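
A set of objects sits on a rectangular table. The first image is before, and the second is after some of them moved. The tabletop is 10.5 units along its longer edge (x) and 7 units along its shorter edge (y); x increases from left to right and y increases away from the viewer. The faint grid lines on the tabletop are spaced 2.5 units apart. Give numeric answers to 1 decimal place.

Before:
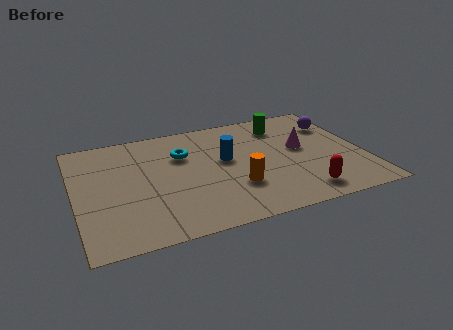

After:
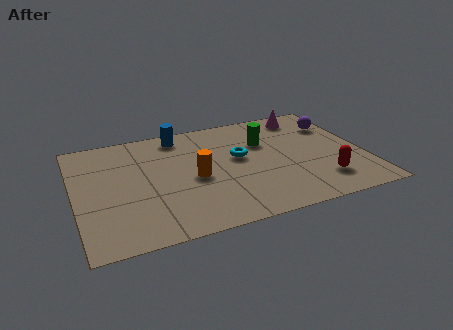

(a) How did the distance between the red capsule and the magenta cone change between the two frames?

+1.6

The distance was about 2.8 in the first image and 4.4 in the second, so they moved 1.6 units further apart.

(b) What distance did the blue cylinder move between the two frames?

2.6

The blue cylinder was near (5.5, 4.0) before and (4.0, 6.1) after, so it travelled √(1.5² + 2.1²) ≈ 2.6 units.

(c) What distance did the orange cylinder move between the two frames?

1.7

The orange cylinder was near (5.7, 2.2) before and (4.3, 3.2) after, so it travelled √(1.4² + 1.0²) ≈ 1.7 units.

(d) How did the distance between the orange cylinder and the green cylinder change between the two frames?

-0.9

They were about 4.0 units apart before and 3.1 after — 0.9 units closer together.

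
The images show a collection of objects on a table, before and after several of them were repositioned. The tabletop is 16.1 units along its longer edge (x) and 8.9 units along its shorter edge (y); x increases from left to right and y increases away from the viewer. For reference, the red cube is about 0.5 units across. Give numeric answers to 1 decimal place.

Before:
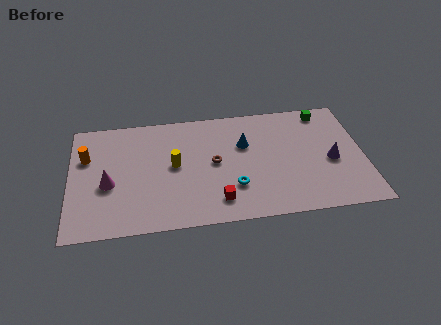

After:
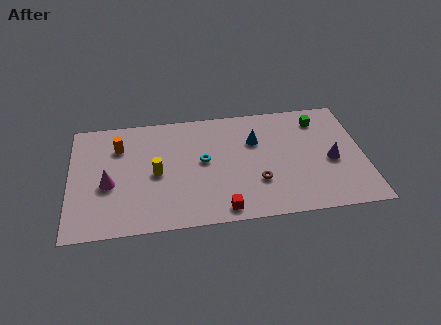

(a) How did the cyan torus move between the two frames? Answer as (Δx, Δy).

(-1.6, 2.2)

The cyan torus started near (8.9, 2.6) and ended near (7.3, 4.8).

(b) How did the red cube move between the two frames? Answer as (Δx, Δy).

(0.2, -0.7)

The red cube started near (8.0, 1.7) and ended near (8.2, 1.0).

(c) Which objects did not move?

the magenta cone and the purple cone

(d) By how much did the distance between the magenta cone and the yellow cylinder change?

-1.1

They were about 3.7 units apart before and 2.6 after — 1.1 units closer together.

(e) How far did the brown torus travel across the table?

2.9

The brown torus moved from about (7.9, 4.6) to (10.2, 2.8), a distance of √(2.3² + 1.8²) ≈ 2.9.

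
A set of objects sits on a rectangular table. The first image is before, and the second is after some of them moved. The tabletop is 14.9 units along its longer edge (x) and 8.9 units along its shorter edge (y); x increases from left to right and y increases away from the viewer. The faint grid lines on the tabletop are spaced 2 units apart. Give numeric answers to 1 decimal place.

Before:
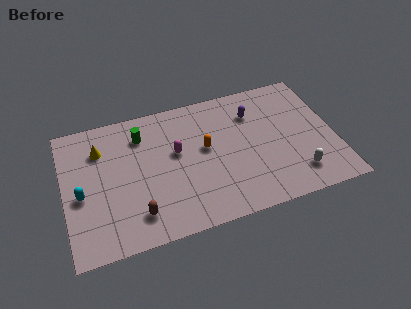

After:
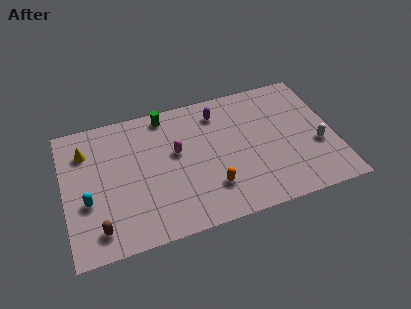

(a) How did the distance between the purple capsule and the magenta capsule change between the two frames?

-1.4

The distance was about 4.6 in the first image and 3.2 in the second, so they moved 1.4 units closer together.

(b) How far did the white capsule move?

2.1

From (12.6, 1.8) to (13.9, 3.4), the white capsule covered √(1.3² + 1.6²) ≈ 2.1 units.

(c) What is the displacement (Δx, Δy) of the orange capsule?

(0.1, -2.7)

The orange capsule was at about (7.8, 5.0) and moved to about (7.9, 2.3).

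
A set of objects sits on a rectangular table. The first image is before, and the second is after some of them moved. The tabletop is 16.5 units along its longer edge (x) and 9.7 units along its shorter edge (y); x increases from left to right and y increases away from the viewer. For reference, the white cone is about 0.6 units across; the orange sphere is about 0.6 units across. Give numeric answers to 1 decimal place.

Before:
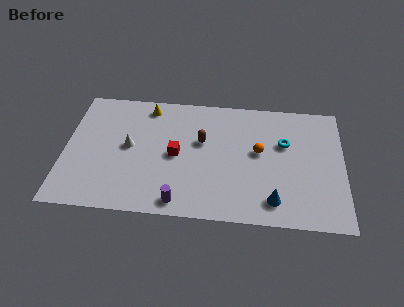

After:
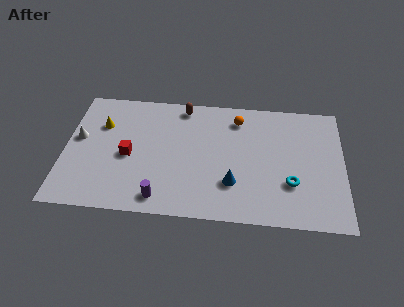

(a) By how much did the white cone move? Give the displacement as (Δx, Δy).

(-3.0, 0.4)

The white cone started near (3.8, 5.1) and ended near (0.8, 5.5).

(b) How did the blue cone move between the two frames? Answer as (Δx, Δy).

(-2.4, 1.1)

The blue cone started near (12.4, 1.7) and ended near (10.0, 2.8).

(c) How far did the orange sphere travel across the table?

2.8

The orange sphere was near (11.5, 5.4) before and (10.2, 7.9) after, so it travelled √(1.3² + 2.5²) ≈ 2.8 units.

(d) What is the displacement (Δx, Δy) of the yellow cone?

(-2.7, -1.7)

From the two frames, the yellow cone sits at roughly (4.8, 8.4) before and (2.1, 6.7) after.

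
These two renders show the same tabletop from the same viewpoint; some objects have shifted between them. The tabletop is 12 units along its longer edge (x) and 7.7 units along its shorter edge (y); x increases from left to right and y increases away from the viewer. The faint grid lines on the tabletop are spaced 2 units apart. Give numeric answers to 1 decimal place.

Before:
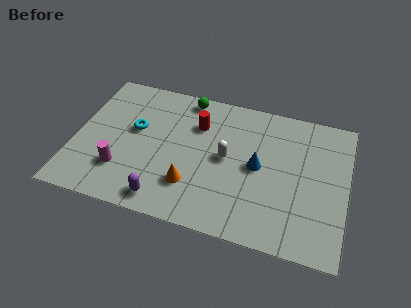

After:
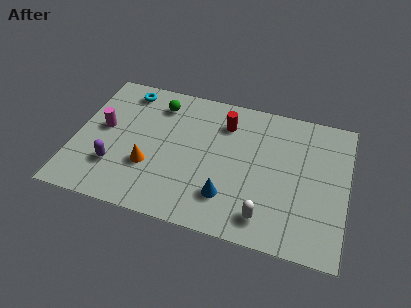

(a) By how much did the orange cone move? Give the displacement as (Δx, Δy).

(-1.9, 0.5)

The orange cone was at about (5.3, 2.1) and moved to about (3.4, 2.6).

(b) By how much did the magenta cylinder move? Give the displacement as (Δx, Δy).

(-1.0, 2.1)

From the two frames, the magenta cylinder sits at roughly (2.2, 2.1) before and (1.2, 4.2) after.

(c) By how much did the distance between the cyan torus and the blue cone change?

+1.3

The distance was about 5.5 in the first image and 6.8 in the second, so they moved 1.3 units further apart.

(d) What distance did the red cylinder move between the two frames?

1.3

The red cylinder moved from about (5.3, 5.5) to (6.5, 5.9), a distance of √(1.2² + 0.4²) ≈ 1.3.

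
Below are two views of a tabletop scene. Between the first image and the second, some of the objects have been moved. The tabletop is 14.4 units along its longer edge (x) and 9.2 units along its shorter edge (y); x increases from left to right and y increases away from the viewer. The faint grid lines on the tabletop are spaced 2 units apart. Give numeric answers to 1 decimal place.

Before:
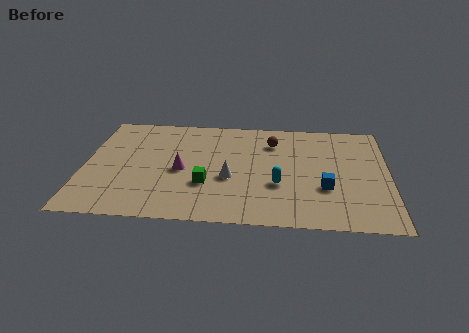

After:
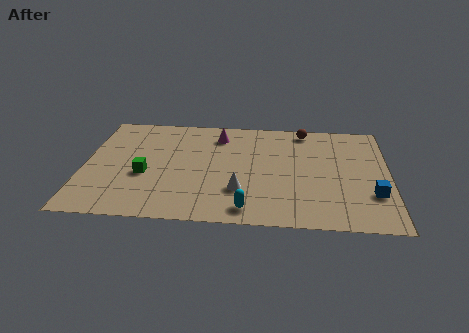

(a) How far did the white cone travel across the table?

1.1

The white cone was near (6.9, 3.7) before and (7.4, 2.7) after, so it travelled √(0.5² + 1.0²) ≈ 1.1 units.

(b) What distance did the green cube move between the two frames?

3.0

From (5.8, 3.1) to (2.9, 3.7), the green cube covered √(2.9² + 0.6²) ≈ 3.0 units.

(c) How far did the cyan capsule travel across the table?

2.5

From (9.2, 3.3) to (7.8, 1.2), the cyan capsule covered √(1.4² + 2.1²) ≈ 2.5 units.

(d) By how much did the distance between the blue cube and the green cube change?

+5.1

The distance was about 5.6 in the first image and 10.7 in the second, so they moved 5.1 units further apart.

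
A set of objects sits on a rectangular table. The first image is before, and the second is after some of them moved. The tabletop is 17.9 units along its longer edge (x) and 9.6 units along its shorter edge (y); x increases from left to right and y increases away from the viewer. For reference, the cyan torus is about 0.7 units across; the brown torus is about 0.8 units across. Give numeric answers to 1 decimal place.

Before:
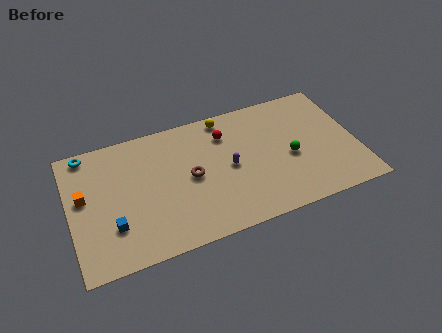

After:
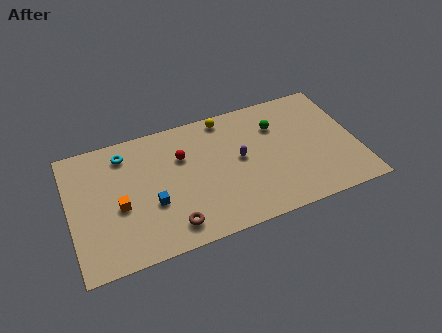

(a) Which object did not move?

the yellow sphere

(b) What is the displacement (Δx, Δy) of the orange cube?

(2.1, -1.4)

The orange cube started near (0.9, 5.5) and ended near (3.0, 4.1).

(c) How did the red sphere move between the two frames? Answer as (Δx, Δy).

(-2.8, -0.8)

From the two frames, the red sphere sits at roughly (9.9, 7.3) before and (7.1, 6.5) after.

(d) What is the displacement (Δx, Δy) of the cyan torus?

(2.3, -0.8)

The cyan torus started near (1.3, 8.7) and ended near (3.6, 7.9).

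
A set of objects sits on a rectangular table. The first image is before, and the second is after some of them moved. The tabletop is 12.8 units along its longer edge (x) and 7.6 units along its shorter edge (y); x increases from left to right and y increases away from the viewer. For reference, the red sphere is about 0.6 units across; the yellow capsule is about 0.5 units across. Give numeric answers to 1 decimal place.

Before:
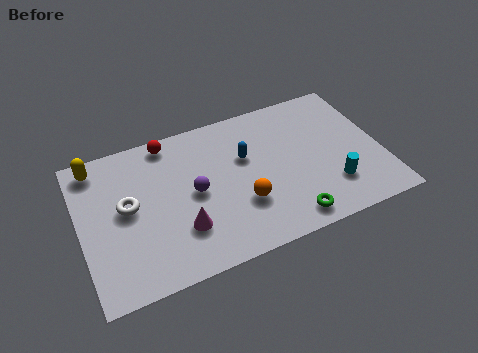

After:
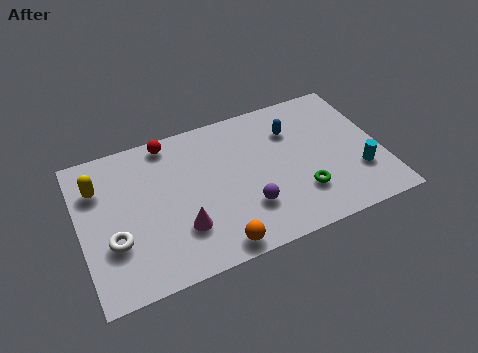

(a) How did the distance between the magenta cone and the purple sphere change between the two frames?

+1.1

The distance was about 1.7 in the first image and 2.8 in the second, so they moved 1.1 units further apart.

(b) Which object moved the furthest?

the purple sphere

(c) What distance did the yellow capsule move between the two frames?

1.1

The yellow capsule moved from about (0.9, 6.6) to (0.9, 5.5), a distance of √(0.0² + 1.1²) ≈ 1.1.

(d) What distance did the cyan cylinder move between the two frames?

1.2

The cyan cylinder moved from about (10.5, 2.0) to (11.7, 2.3), a distance of √(1.2² + 0.3²) ≈ 1.2.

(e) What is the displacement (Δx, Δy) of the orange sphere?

(-1.3, -1.7)

The orange sphere started near (6.7, 2.5) and ended near (5.4, 0.8).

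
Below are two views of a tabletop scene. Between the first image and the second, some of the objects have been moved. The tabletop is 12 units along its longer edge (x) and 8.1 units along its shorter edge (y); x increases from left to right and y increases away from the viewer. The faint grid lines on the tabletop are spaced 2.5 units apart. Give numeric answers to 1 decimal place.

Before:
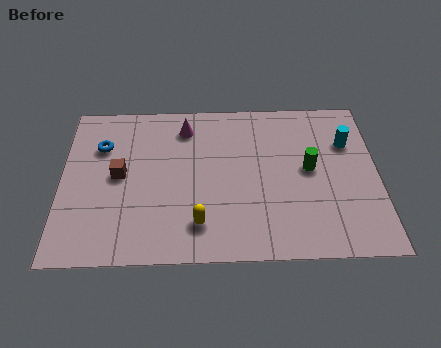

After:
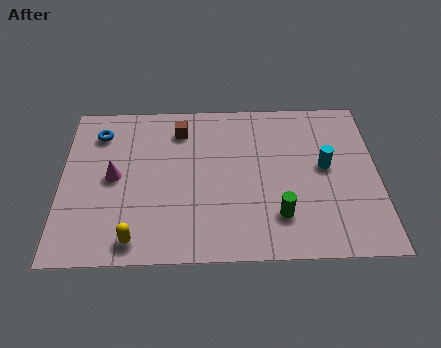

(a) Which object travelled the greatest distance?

the magenta cone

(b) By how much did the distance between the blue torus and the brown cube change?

+1.4

The distance was about 1.7 in the first image and 3.1 in the second, so they moved 1.4 units further apart.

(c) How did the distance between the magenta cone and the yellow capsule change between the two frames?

-1.7

Before: roughly 4.9 units apart; after: 3.2. That's 1.7 units closer together.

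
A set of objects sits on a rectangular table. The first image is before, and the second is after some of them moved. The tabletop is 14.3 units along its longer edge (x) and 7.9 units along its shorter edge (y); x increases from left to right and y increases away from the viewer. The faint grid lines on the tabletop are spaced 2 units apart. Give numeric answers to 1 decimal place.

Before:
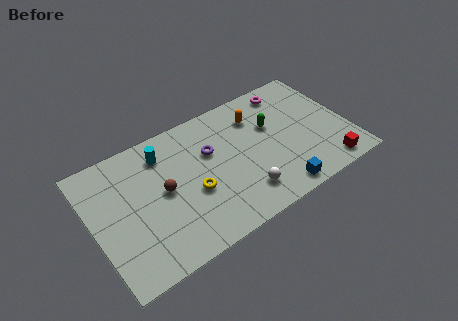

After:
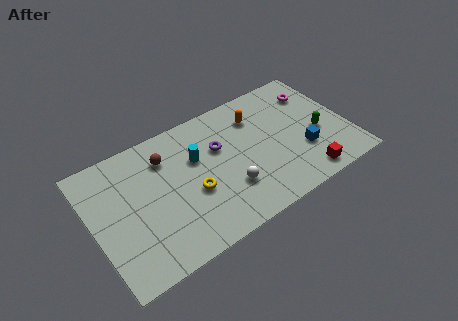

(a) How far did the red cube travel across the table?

1.3

From (12.7, 1.0) to (11.4, 1.0), the red cube covered √(1.3² + 0.0²) ≈ 1.3 units.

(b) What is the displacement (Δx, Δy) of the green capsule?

(2.4, -1.7)

The green capsule started near (10.2, 5.0) and ended near (12.6, 3.3).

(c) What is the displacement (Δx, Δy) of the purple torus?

(0.5, 0.0)

From the two frames, the purple torus sits at roughly (6.7, 5.1) before and (7.2, 5.1) after.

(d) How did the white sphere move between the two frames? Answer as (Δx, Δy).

(-0.7, 0.7)

The white sphere started near (8.0, 1.7) and ended near (7.3, 2.4).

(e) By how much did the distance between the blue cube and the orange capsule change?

-1.1

They were about 5.1 units apart before and 4.0 after — 1.1 units closer together.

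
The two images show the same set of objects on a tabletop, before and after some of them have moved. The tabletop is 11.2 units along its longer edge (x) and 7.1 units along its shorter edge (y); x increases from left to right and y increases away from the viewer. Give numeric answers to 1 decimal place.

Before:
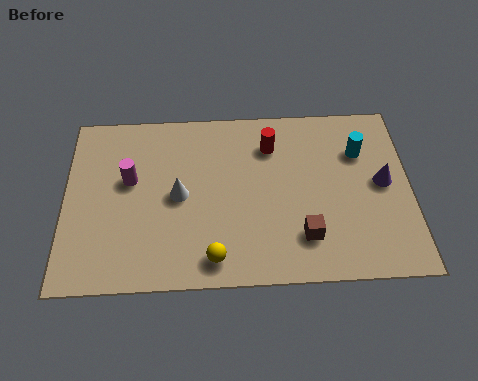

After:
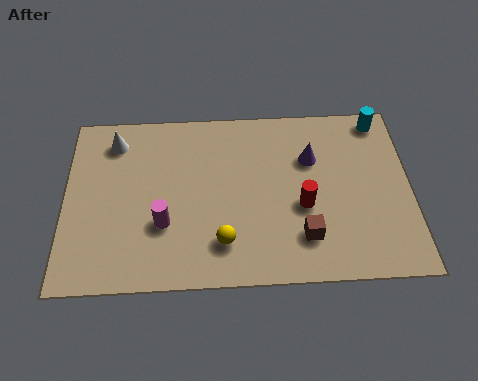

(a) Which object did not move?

the brown cube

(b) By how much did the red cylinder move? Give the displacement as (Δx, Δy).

(1.0, -2.5)

The red cylinder started near (6.7, 5.4) and ended near (7.7, 2.9).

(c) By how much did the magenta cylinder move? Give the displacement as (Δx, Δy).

(1.1, -1.8)

The magenta cylinder was at about (2.1, 4.2) and moved to about (3.2, 2.4).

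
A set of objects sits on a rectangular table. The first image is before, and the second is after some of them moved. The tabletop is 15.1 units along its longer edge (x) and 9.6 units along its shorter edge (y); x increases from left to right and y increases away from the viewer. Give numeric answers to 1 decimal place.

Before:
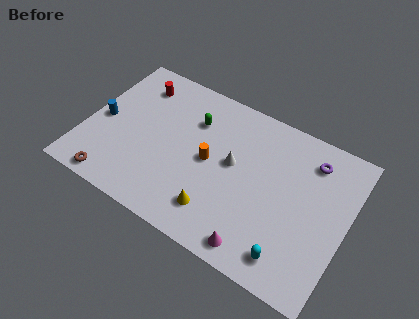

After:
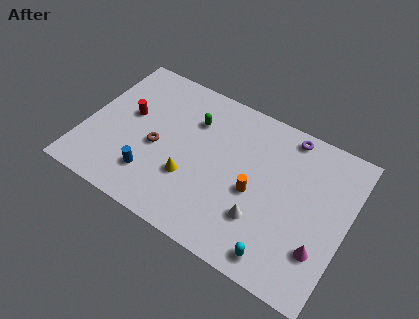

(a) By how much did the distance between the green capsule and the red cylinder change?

+0.3

They were about 3.6 units apart before and 3.9 after — 0.3 units further apart.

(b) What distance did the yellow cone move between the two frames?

2.2

From (8.1, 2.0) to (6.3, 3.2), the yellow cone covered √(1.8² + 1.2²) ≈ 2.2 units.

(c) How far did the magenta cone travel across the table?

3.7

The magenta cone moved from about (10.6, 1.1) to (13.9, 2.7), a distance of √(3.3² + 1.6²) ≈ 3.7.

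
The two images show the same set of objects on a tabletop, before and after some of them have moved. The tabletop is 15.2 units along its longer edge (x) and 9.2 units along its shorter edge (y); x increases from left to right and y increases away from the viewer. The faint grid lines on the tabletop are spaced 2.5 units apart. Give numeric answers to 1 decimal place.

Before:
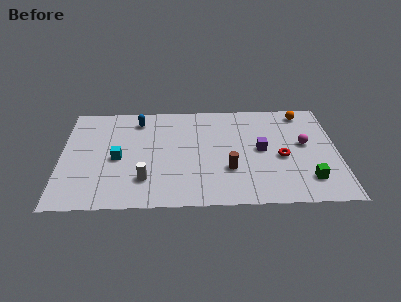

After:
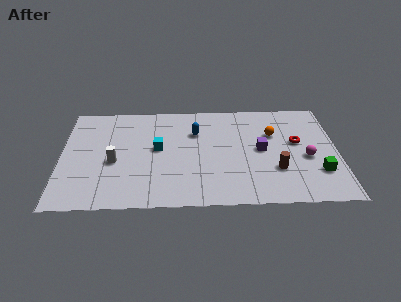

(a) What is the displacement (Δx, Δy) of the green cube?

(0.6, 0.6)

From the two frames, the green cube sits at roughly (13.5, 2.0) before and (14.1, 2.6) after.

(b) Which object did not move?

the purple cube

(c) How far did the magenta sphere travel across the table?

1.2

The magenta sphere was near (13.4, 5.1) before and (13.5, 3.9) after, so it travelled √(0.1² + 1.2²) ≈ 1.2 units.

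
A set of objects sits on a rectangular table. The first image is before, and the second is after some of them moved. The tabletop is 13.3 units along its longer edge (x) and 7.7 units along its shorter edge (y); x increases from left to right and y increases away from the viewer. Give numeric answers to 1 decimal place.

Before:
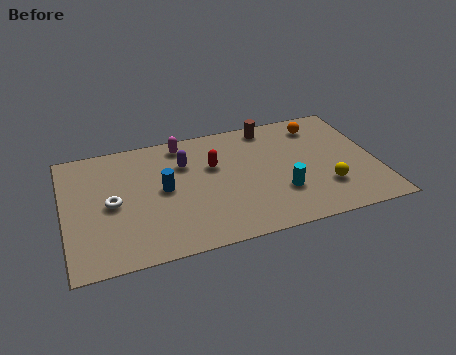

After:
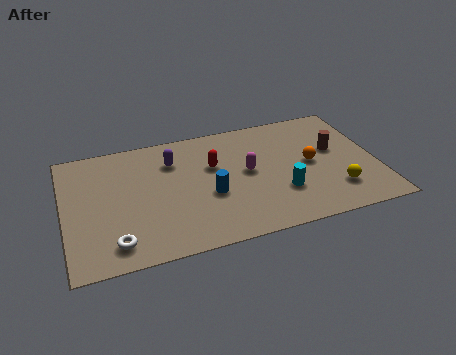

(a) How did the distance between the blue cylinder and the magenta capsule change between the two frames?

-0.9

Before: roughly 2.9 units apart; after: 2.0. That's 0.9 units closer together.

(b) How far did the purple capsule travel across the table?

0.6

From (5.2, 5.4) to (4.7, 5.7), the purple capsule covered √(0.5² + 0.3²) ≈ 0.6 units.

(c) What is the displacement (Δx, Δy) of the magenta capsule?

(2.6, -2.6)

The magenta capsule started near (5.2, 6.7) and ended near (7.8, 4.1).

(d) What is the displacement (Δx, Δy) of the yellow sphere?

(0.4, -0.3)

The yellow sphere started near (11.0, 2.2) and ended near (11.4, 1.9).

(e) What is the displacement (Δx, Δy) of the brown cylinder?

(2.6, -2.3)

The brown cylinder started near (9.0, 6.8) and ended near (11.6, 4.5).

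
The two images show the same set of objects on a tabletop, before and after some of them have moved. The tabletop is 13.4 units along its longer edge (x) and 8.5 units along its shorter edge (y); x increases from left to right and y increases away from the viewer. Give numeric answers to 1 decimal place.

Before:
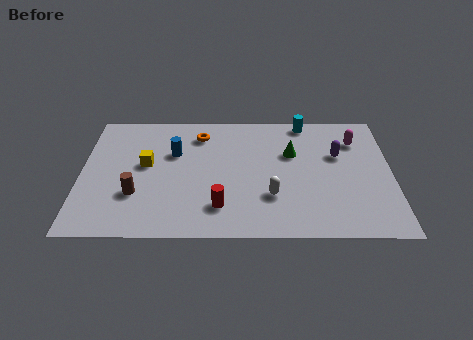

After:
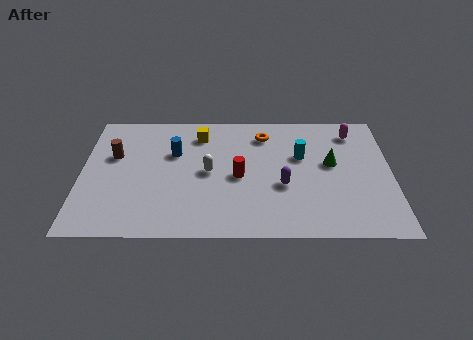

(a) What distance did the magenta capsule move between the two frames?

0.6

The magenta capsule was near (11.9, 6.4) before and (11.8, 7.0) after, so it travelled √(0.1² + 0.6²) ≈ 0.6 units.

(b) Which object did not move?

the blue cylinder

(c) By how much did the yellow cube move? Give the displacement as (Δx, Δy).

(2.3, 2.1)

From the two frames, the yellow cube sits at roughly (2.8, 4.7) before and (5.1, 6.8) after.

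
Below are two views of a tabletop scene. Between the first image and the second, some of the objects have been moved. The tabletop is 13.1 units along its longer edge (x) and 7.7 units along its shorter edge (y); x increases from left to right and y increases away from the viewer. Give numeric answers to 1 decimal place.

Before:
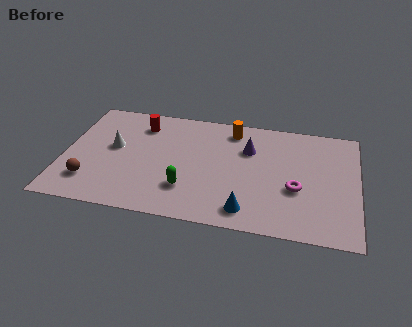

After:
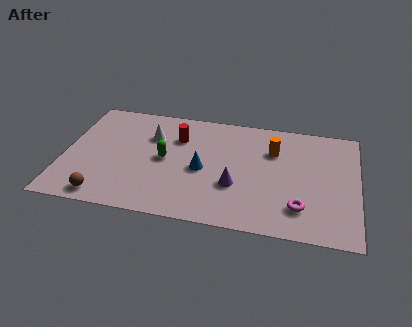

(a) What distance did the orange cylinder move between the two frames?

2.2

The orange cylinder was near (7.4, 6.5) before and (9.3, 5.4) after, so it travelled √(1.9² + 1.1²) ≈ 2.2 units.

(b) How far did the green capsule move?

2.1

From (5.6, 2.1) to (4.5, 3.9), the green capsule covered √(1.1² + 1.8²) ≈ 2.1 units.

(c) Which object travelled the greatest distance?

the blue cone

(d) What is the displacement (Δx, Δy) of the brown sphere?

(0.7, -0.9)

The brown sphere was at about (1.3, 1.8) and moved to about (2.0, 0.9).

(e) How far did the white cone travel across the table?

1.9

From (2.2, 4.3) to (3.8, 5.4), the white cone covered √(1.6² + 1.1²) ≈ 1.9 units.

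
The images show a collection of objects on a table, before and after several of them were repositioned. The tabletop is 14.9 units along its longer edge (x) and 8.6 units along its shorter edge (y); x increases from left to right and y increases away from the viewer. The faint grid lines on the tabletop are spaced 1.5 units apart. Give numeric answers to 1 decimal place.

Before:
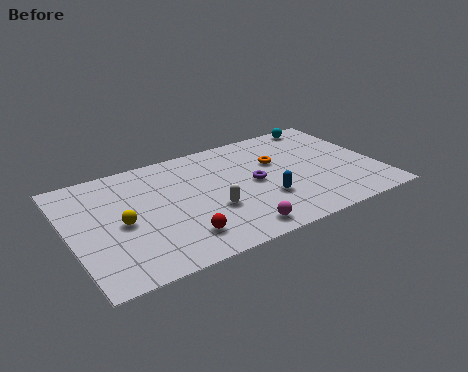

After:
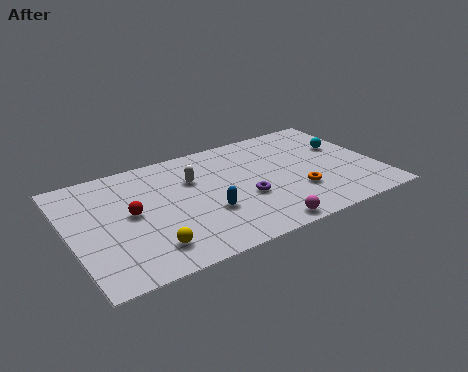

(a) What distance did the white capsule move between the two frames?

2.7

The white capsule was near (6.6, 3.1) before and (6.1, 5.8) after, so it travelled √(0.5² + 2.7²) ≈ 2.7 units.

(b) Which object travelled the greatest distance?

the red sphere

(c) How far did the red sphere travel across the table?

3.4

The red sphere moved from about (4.9, 1.8) to (2.9, 4.5), a distance of √(2.0² + 2.7²) ≈ 3.4.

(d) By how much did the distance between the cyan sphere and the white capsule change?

-0.4

Before: roughly 7.9 units apart; after: 7.5. That's 0.4 units closer together.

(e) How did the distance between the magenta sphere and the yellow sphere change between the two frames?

-0.5

The distance was about 5.9 in the first image and 5.4 in the second, so they moved 0.5 units closer together.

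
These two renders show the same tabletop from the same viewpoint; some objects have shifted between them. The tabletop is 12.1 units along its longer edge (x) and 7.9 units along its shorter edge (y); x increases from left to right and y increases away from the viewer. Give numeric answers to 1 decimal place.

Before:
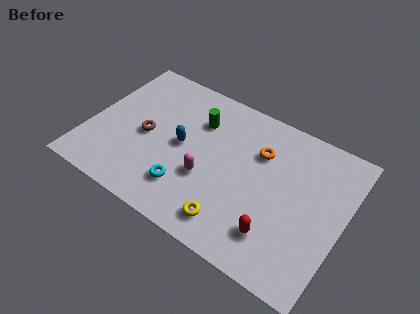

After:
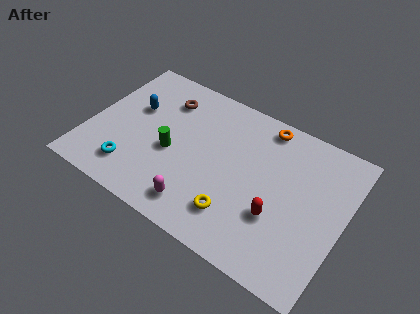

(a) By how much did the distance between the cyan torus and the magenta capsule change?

+2.0

The distance was about 1.3 in the first image and 3.3 in the second, so they moved 2.0 units further apart.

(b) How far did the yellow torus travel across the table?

0.5

The yellow torus was near (7.3, 1.3) before and (7.4, 1.8) after, so it travelled √(0.1² + 0.5²) ≈ 0.5 units.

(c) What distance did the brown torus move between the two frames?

2.5

From (2.7, 3.7) to (3.2, 6.1), the brown torus covered √(0.5² + 2.4²) ≈ 2.5 units.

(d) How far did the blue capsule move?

2.7

The blue capsule moved from about (4.4, 4.0) to (1.9, 4.9), a distance of √(2.5² + 0.9²) ≈ 2.7.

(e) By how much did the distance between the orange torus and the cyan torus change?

+3.1

They were about 4.6 units apart before and 7.7 after — 3.1 units further apart.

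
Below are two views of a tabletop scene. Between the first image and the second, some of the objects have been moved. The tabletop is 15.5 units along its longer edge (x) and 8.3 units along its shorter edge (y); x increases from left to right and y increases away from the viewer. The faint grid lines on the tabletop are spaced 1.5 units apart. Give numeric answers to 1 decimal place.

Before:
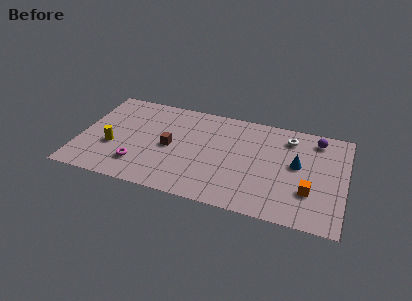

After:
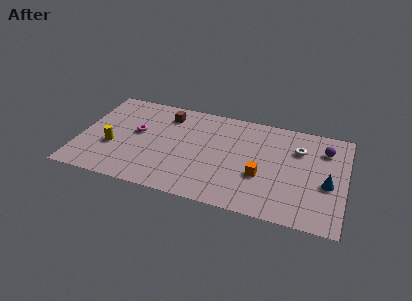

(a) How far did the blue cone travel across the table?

2.1

From (12.7, 4.6) to (14.5, 3.5), the blue cone covered √(1.8² + 1.1²) ≈ 2.1 units.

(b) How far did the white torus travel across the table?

1.0

From (12.1, 6.7) to (12.7, 5.9), the white torus covered √(0.6² + 0.8²) ≈ 1.0 units.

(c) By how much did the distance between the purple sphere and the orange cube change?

+0.3

The distance was about 4.4 in the first image and 4.7 in the second, so they moved 0.3 units further apart.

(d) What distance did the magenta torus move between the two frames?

2.7

The magenta torus moved from about (3.6, 2.0) to (3.3, 4.7), a distance of √(0.3² + 2.7²) ≈ 2.7.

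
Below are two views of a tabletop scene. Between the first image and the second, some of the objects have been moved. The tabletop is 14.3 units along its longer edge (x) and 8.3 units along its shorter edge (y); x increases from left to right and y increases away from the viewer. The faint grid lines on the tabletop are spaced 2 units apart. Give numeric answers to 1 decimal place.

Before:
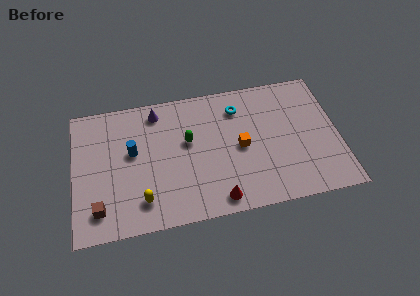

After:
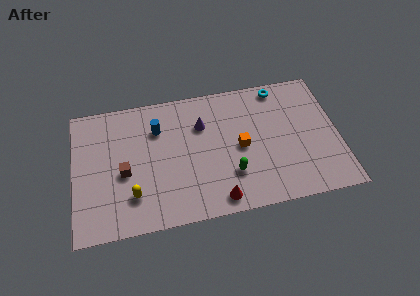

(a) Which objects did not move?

the orange cube and the red cone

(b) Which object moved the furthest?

the green capsule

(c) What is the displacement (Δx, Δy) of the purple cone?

(2.4, -1.3)

The purple cone was at about (4.6, 7.1) and moved to about (7.0, 5.8).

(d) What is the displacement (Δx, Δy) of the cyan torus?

(2.3, 0.9)

The cyan torus was at about (9.0, 6.5) and moved to about (11.3, 7.4).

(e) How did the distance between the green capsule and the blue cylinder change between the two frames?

+2.2

Before: roughly 3.0 units apart; after: 5.2. That's 2.2 units further apart.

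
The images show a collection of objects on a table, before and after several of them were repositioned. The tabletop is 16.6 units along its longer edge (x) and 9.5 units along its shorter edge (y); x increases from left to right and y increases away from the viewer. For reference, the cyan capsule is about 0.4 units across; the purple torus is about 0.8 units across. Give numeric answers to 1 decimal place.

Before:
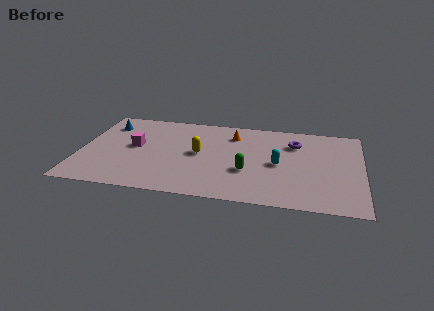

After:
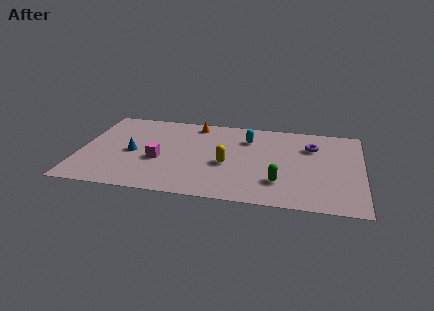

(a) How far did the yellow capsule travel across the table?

1.9

The yellow capsule was near (7.0, 4.9) before and (8.7, 4.0) after, so it travelled √(1.7² + 0.9²) ≈ 1.9 units.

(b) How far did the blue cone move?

3.4

The blue cone moved from about (1.4, 7.4) to (3.1, 4.4), a distance of √(1.7² + 3.0²) ≈ 3.4.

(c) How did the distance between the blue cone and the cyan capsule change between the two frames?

-3.5

They were about 10.7 units apart before and 7.2 after — 3.5 units closer together.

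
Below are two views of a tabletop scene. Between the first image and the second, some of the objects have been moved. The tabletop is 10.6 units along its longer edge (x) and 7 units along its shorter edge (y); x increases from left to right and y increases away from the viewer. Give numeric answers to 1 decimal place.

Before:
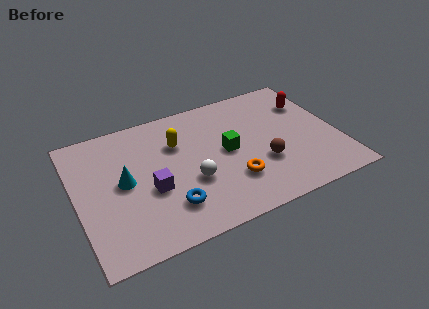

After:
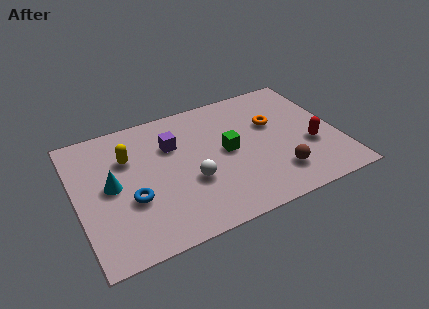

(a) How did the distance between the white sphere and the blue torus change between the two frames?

+1.1

The distance was about 1.3 in the first image and 2.4 in the second, so they moved 1.1 units further apart.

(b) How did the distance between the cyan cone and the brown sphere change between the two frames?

+1.2

Before: roughly 5.6 units apart; after: 6.8. That's 1.2 units further apart.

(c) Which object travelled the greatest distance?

the orange torus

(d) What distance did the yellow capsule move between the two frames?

2.0

The yellow capsule moved from about (4.2, 4.8) to (2.2, 4.8), a distance of √(2.0² + 0.0²) ≈ 2.0.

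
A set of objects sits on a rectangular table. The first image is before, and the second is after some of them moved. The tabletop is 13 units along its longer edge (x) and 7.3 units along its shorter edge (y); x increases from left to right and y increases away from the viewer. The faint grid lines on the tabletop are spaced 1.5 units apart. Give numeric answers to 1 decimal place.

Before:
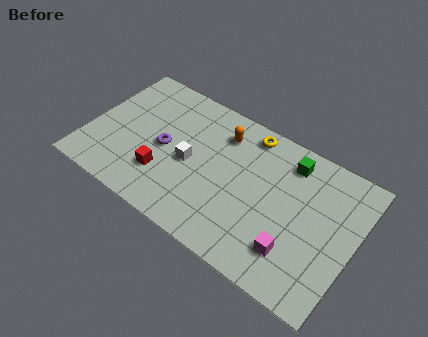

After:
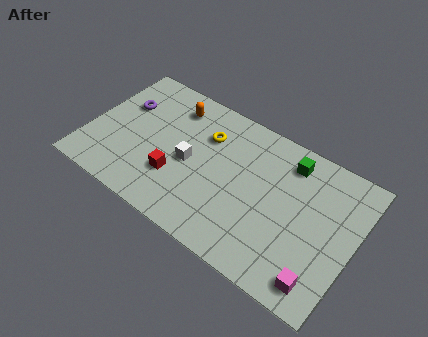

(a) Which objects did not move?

the green cube and the white cube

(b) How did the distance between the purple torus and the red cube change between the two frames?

+2.6

Before: roughly 1.4 units apart; after: 4.0. That's 2.6 units further apart.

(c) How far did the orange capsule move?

2.5

The orange capsule was near (6.2, 5.7) before and (3.7, 5.9) after, so it travelled √(2.5² + 0.2²) ≈ 2.5 units.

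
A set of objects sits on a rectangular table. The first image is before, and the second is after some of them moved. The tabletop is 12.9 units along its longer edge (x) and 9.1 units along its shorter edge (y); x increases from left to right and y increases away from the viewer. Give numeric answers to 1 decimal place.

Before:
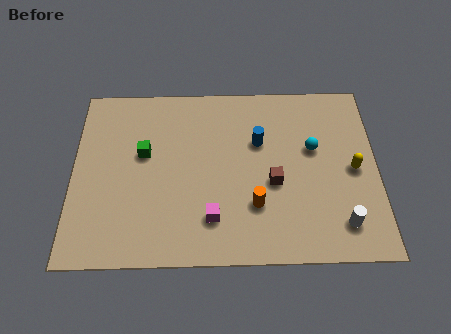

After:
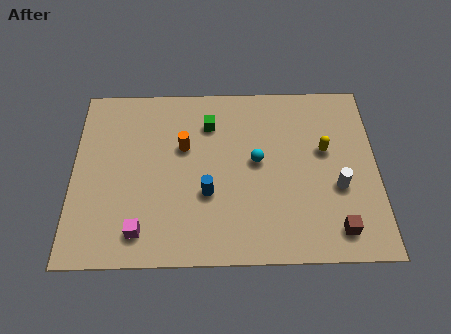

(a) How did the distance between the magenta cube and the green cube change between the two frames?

+1.7

Before: roughly 4.4 units apart; after: 6.1. That's 1.7 units further apart.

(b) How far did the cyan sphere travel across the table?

2.5

The cyan sphere moved from about (10.2, 5.5) to (7.8, 4.9), a distance of √(2.4² + 0.6²) ≈ 2.5.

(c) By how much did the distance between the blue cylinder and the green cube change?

-1.3

They were about 4.9 units apart before and 3.6 after — 1.3 units closer together.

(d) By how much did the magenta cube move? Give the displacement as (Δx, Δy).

(-3.0, -0.6)

The magenta cube was at about (5.9, 2.1) and moved to about (2.9, 1.5).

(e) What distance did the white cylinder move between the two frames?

1.8

From (11.3, 1.7) to (11.2, 3.5), the white cylinder covered √(0.1² + 1.8²) ≈ 1.8 units.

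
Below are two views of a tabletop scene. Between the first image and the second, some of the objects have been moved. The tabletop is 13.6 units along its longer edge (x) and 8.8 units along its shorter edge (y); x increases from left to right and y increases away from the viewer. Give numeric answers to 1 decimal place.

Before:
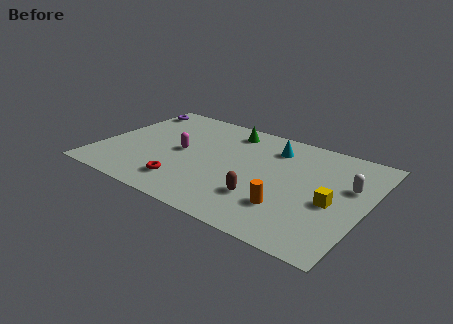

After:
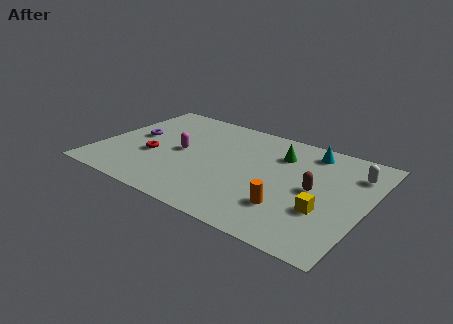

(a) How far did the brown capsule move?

3.0

The brown capsule was near (8.7, 2.5) before and (11.0, 4.4) after, so it travelled √(2.3² + 1.9²) ≈ 3.0 units.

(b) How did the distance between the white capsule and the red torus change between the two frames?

+1.8

Before: roughly 8.6 units apart; after: 10.4. That's 1.8 units further apart.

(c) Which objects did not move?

the orange cylinder and the magenta capsule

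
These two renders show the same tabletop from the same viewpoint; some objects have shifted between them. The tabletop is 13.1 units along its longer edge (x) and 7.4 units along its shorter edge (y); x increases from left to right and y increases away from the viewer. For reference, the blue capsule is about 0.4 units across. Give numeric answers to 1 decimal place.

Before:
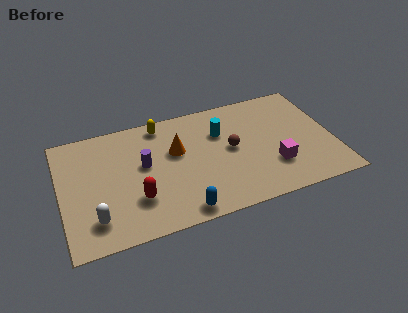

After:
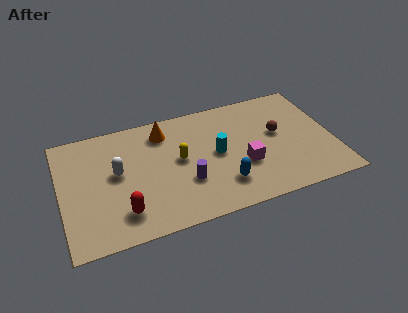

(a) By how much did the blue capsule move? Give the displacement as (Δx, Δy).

(2.1, 1.0)

The blue capsule started near (5.5, 0.8) and ended near (7.6, 1.8).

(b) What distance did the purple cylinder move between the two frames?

2.5

From (4.0, 4.2) to (5.9, 2.5), the purple cylinder covered √(1.9² + 1.7²) ≈ 2.5 units.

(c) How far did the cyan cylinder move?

1.3

The cyan cylinder was near (7.8, 5.1) before and (7.5, 3.8) after, so it travelled √(0.3² + 1.3²) ≈ 1.3 units.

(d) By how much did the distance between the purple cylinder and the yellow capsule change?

-1.0

They were about 2.5 units apart before and 1.5 after — 1.0 units closer together.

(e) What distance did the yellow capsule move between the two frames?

2.6

From (5.0, 6.5) to (5.7, 4.0), the yellow capsule covered √(0.7² + 2.5²) ≈ 2.6 units.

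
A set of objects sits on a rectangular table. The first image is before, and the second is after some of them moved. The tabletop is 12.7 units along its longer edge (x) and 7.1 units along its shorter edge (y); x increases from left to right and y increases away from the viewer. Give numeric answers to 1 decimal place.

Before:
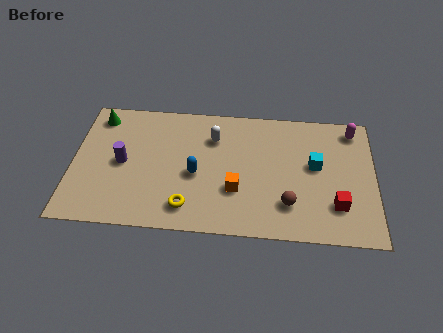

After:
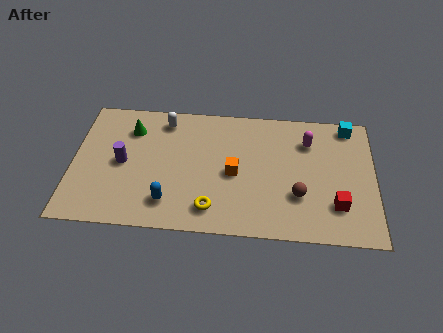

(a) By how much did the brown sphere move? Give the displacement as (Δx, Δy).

(0.4, 0.5)

The brown sphere started near (9.1, 1.8) and ended near (9.5, 2.3).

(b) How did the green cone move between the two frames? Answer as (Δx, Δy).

(1.4, -0.6)

From the two frames, the green cone sits at roughly (1.0, 6.0) before and (2.4, 5.4) after.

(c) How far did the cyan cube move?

2.7

From (10.2, 4.0) to (11.6, 6.3), the cyan cube covered √(1.4² + 2.3²) ≈ 2.7 units.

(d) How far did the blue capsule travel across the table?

1.9

From (5.2, 3.1) to (4.1, 1.5), the blue capsule covered √(1.1² + 1.6²) ≈ 1.9 units.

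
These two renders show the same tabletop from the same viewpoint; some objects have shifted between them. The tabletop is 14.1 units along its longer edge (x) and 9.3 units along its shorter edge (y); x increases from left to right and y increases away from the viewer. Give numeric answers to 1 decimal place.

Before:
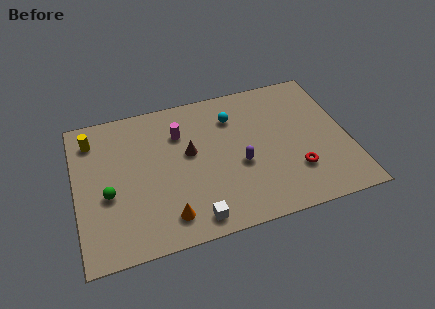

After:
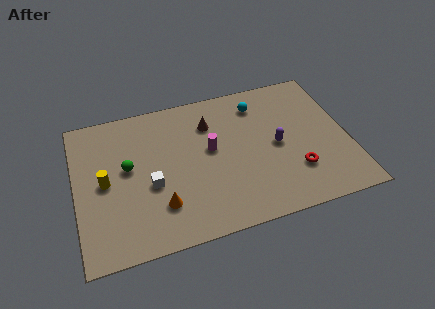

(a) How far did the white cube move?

3.4

From (5.8, 1.1) to (3.8, 3.8), the white cube covered √(2.0² + 2.7²) ≈ 3.4 units.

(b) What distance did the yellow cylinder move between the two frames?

2.9

The yellow cylinder moved from about (1.0, 7.5) to (1.5, 4.6), a distance of √(0.5² + 2.9²) ≈ 2.9.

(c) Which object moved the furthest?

the white cube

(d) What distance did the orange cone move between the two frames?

0.9

From (4.5, 1.6) to (4.2, 2.4), the orange cone covered √(0.3² + 0.8²) ≈ 0.9 units.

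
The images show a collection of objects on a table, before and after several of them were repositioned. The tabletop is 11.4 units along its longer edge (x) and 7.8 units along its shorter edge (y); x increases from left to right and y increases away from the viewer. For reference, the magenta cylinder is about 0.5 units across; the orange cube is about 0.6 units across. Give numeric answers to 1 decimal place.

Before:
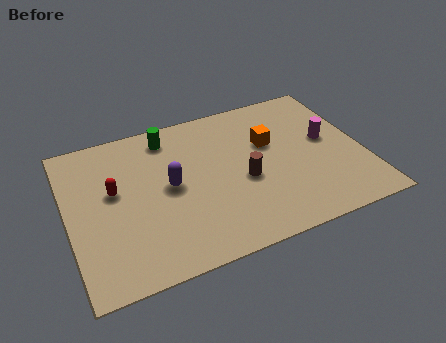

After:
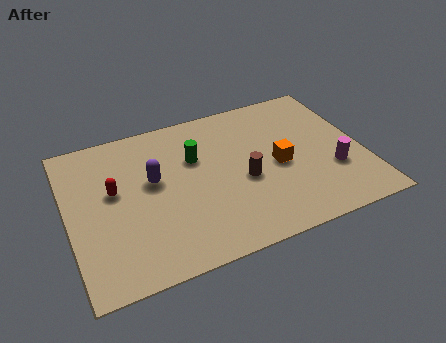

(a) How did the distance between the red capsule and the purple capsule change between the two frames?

-0.7

Before: roughly 2.2 units apart; after: 1.5. That's 0.7 units closer together.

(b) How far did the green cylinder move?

1.7

From (4.1, 6.6) to (5.0, 5.1), the green cylinder covered √(0.9² + 1.5²) ≈ 1.7 units.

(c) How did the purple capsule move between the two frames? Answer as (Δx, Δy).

(-0.6, 0.5)

The purple capsule started near (3.9, 4.0) and ended near (3.3, 4.5).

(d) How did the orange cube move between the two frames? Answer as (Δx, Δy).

(0.2, -1.3)

From the two frames, the orange cube sits at roughly (7.9, 4.9) before and (8.1, 3.6) after.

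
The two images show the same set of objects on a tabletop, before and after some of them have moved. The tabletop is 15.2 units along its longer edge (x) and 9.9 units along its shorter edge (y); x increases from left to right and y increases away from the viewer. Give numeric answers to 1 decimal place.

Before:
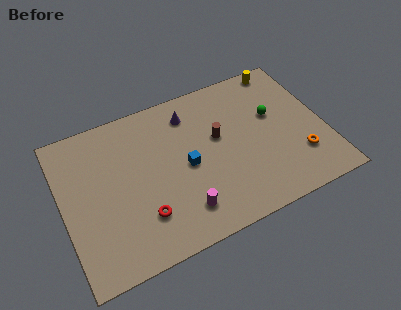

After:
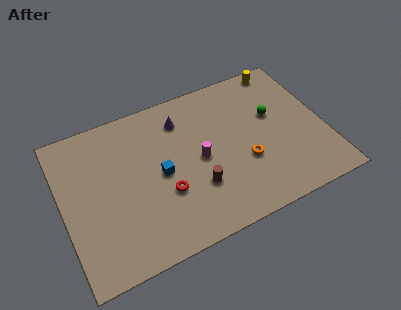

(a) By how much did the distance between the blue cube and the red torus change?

-2.2

They were about 3.5 units apart before and 1.3 after — 2.2 units closer together.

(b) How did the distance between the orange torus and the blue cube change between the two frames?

-1.8

The distance was about 6.7 in the first image and 4.9 in the second, so they moved 1.8 units closer together.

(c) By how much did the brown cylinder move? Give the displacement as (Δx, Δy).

(-1.6, -2.7)

From the two frames, the brown cylinder sits at roughly (9.1, 5.8) before and (7.5, 3.1) after.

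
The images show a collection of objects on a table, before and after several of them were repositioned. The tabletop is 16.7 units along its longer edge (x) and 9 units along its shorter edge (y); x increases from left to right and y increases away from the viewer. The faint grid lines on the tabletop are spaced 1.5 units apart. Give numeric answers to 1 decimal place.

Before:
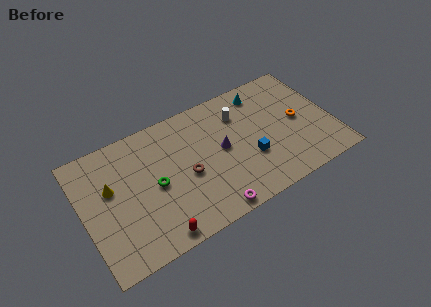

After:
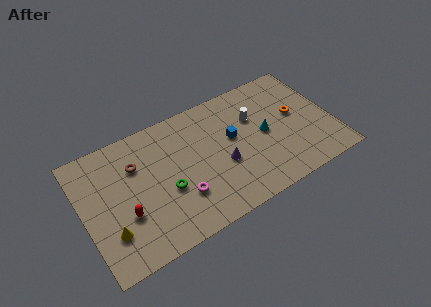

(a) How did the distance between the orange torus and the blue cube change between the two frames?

+0.6

Before: roughly 3.7 units apart; after: 4.3. That's 0.6 units further apart.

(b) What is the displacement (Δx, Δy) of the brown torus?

(-3.1, 2.3)

From the two frames, the brown torus sits at roughly (6.8, 4.0) before and (3.7, 6.3) after.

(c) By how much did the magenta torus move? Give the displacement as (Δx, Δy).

(-1.7, 1.9)

The magenta torus started near (7.9, 0.8) and ended near (6.2, 2.7).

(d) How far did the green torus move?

1.0

The green torus was near (4.7, 4.3) before and (5.4, 3.6) after, so it travelled √(0.7² + 0.7²) ≈ 1.0 units.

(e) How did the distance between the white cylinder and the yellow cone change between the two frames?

+1.8

Before: roughly 9.0 units apart; after: 10.8. That's 1.8 units further apart.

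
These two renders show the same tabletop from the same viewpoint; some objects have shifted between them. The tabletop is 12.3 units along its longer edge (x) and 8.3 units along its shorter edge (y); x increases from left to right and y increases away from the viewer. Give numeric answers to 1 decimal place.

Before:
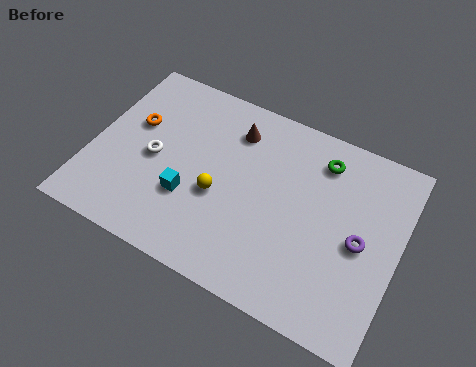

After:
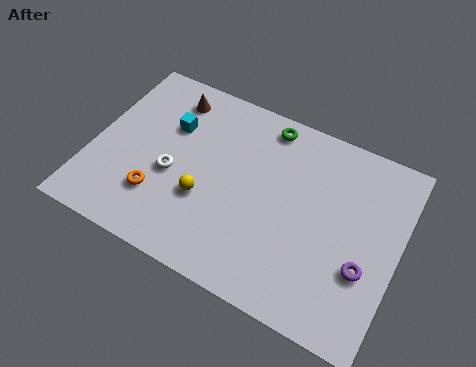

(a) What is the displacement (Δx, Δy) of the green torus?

(-2.3, 0.6)

From the two frames, the green torus sits at roughly (8.9, 6.7) before and (6.6, 7.3) after.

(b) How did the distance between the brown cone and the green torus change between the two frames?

+0.4

Before: roughly 3.5 units apart; after: 3.9. That's 0.4 units further apart.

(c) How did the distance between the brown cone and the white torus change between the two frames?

-0.4

They were about 3.9 units apart before and 3.5 after — 0.4 units closer together.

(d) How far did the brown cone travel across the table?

2.7

From (5.4, 6.5) to (2.7, 6.9), the brown cone covered √(2.7² + 0.4²) ≈ 2.7 units.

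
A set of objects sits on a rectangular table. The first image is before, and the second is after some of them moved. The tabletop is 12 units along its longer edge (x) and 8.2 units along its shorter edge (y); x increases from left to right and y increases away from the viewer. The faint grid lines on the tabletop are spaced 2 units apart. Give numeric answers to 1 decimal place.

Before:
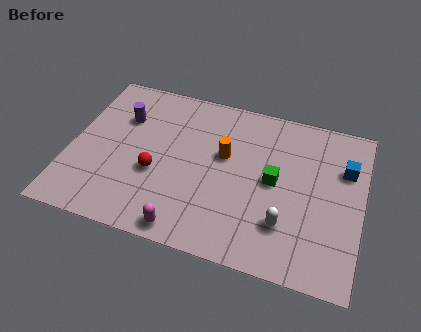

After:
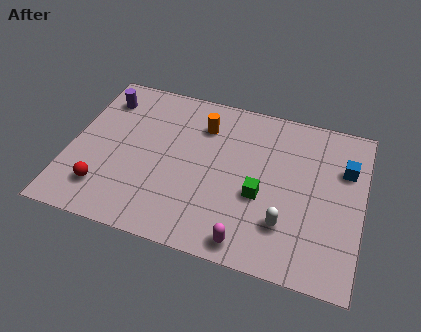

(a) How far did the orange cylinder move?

1.6

The orange cylinder moved from about (6.3, 4.9) to (5.3, 6.2), a distance of √(1.0² + 1.3²) ≈ 1.6.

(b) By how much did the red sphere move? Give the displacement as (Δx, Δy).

(-2.0, -1.4)

From the two frames, the red sphere sits at roughly (3.6, 3.2) before and (1.6, 1.8) after.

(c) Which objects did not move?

the blue cube and the white capsule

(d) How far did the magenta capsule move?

2.5

From (5.1, 0.8) to (7.6, 0.9), the magenta capsule covered √(2.5² + 0.1²) ≈ 2.5 units.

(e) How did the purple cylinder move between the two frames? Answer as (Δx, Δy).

(-0.9, 0.8)

The purple cylinder was at about (2.0, 5.7) and moved to about (1.1, 6.5).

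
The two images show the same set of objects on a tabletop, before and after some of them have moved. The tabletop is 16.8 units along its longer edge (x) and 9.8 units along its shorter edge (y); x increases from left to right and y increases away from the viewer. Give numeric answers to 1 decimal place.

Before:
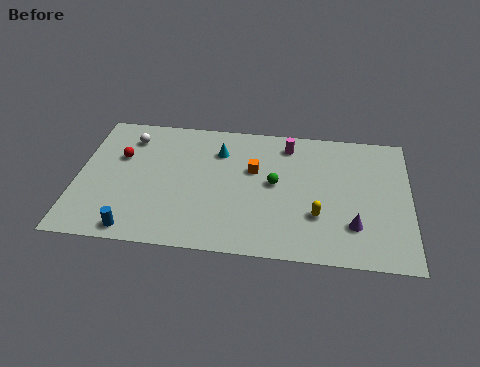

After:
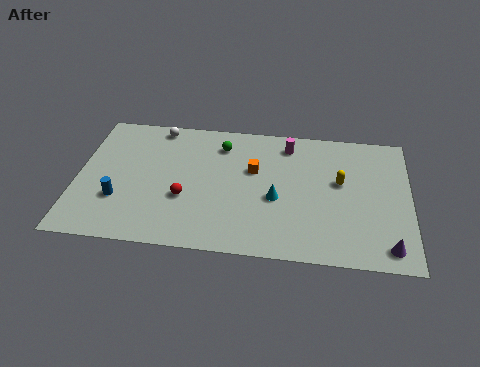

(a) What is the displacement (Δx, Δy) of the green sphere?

(-2.8, 2.6)

From the two frames, the green sphere sits at roughly (10.0, 5.2) before and (7.2, 7.8) after.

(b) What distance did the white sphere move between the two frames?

1.7

From (2.5, 7.8) to (3.9, 8.8), the white sphere covered √(1.4² + 1.0²) ≈ 1.7 units.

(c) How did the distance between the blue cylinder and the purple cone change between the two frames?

+2.6

The distance was about 11.0 in the first image and 13.6 in the second, so they moved 2.6 units further apart.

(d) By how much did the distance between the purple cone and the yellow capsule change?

+3.1

Before: roughly 1.9 units apart; after: 5.0. That's 3.1 units further apart.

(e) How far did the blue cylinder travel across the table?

2.3

The blue cylinder moved from about (3.1, 1.0) to (2.2, 3.1), a distance of √(0.9² + 2.1²) ≈ 2.3.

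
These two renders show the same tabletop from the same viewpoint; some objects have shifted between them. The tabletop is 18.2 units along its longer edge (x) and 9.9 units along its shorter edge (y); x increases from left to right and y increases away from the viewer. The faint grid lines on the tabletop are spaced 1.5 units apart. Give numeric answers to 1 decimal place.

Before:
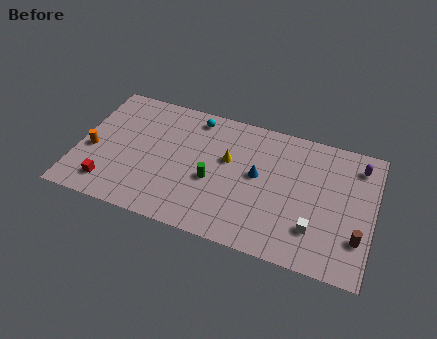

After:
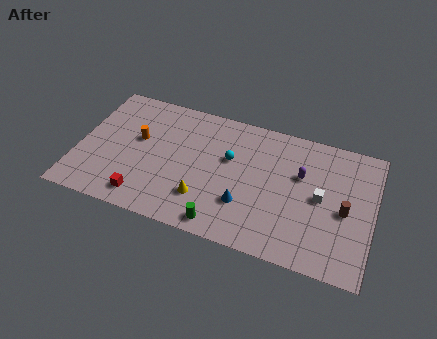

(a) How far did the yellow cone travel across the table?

3.6

The yellow cone was near (9.2, 6.0) before and (8.0, 2.6) after, so it travelled √(1.2² + 3.4²) ≈ 3.6 units.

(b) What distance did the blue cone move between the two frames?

2.5

From (11.1, 5.4) to (10.5, 3.0), the blue cone covered √(0.6² + 2.4²) ≈ 2.5 units.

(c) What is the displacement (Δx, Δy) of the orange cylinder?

(2.7, 1.7)

The orange cylinder started near (0.9, 4.1) and ended near (3.6, 5.8).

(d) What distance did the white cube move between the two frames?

2.4

The white cube moved from about (14.8, 2.6) to (15.0, 5.0), a distance of √(0.2² + 2.4²) ≈ 2.4.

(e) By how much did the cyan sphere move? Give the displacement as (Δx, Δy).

(2.4, -2.5)

The cyan sphere started near (6.9, 8.6) and ended near (9.3, 6.1).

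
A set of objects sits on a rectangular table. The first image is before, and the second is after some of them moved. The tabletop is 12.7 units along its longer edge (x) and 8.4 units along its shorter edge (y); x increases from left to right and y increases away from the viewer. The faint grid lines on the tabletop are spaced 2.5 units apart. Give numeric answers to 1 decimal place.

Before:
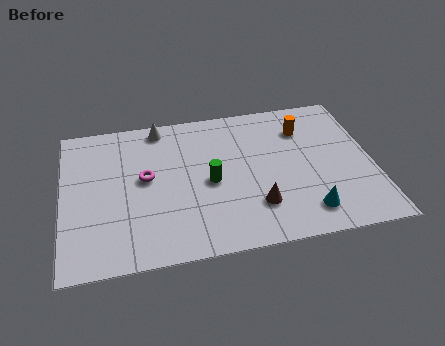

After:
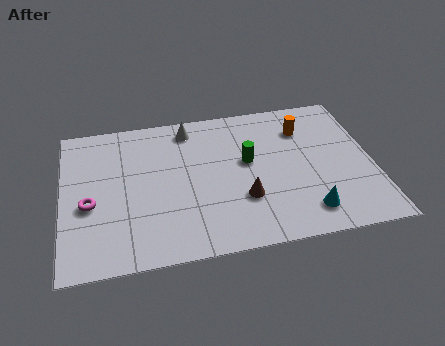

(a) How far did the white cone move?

1.2

The white cone was near (4.1, 7.5) before and (5.3, 7.2) after, so it travelled √(1.2² + 0.3²) ≈ 1.2 units.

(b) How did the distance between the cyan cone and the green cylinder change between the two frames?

-0.5

They were about 4.5 units apart before and 4.0 after — 0.5 units closer together.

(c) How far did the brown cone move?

0.7

From (7.8, 2.2) to (7.3, 2.7), the brown cone covered √(0.5² + 0.5²) ≈ 0.7 units.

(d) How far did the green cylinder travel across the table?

1.8

The green cylinder moved from about (6.0, 3.9) to (7.6, 4.8), a distance of √(1.6² + 0.9²) ≈ 1.8.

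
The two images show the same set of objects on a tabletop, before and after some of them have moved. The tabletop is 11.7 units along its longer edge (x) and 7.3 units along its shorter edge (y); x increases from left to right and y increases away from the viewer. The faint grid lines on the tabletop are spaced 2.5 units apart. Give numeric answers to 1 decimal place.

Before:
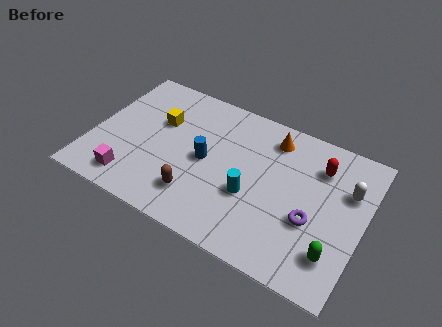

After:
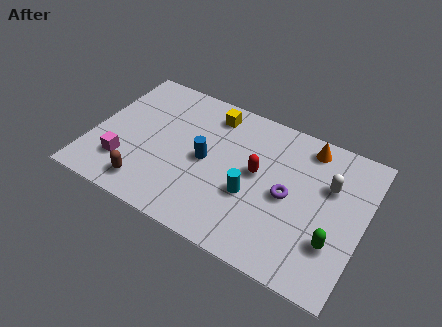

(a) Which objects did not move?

the blue cylinder and the cyan cylinder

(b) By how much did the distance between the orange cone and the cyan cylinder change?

+0.8

Before: roughly 3.2 units apart; after: 4.0. That's 0.8 units further apart.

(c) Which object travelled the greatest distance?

the red capsule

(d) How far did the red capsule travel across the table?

2.9

The red capsule was near (9.6, 5.5) before and (7.1, 4.0) after, so it travelled √(2.5² + 1.5²) ≈ 2.9 units.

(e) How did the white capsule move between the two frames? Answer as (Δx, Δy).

(-0.8, -0.1)

The white capsule started near (10.9, 4.9) and ended near (10.1, 4.8).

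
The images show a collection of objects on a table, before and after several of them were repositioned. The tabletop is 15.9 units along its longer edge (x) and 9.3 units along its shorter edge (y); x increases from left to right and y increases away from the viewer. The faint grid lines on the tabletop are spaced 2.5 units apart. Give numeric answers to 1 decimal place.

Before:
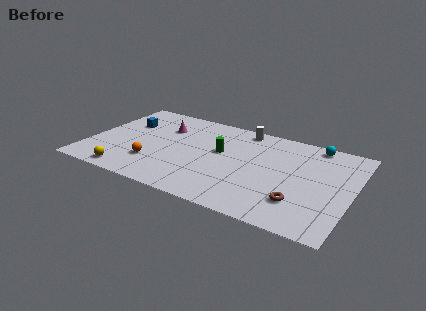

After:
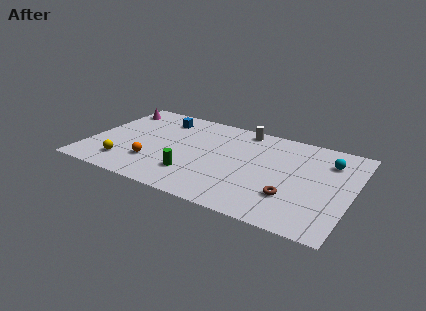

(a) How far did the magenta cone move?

3.4

The magenta cone was near (4.2, 6.6) before and (1.0, 7.6) after, so it travelled √(3.2² + 1.0²) ≈ 3.4 units.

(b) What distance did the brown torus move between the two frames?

0.6

From (13.0, 2.4) to (12.5, 2.7), the brown torus covered √(0.5² + 0.3²) ≈ 0.6 units.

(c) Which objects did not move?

the orange sphere and the white cylinder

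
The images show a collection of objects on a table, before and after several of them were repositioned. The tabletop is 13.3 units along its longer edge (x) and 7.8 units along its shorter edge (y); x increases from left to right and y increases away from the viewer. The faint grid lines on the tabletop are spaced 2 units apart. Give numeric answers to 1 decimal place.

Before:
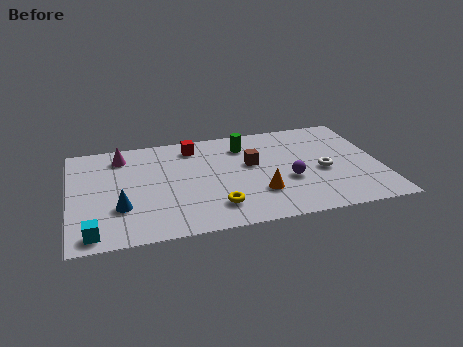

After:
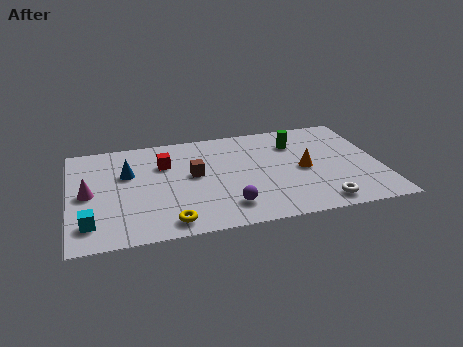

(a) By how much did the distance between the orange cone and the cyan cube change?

+2.2

The distance was about 7.2 in the first image and 9.4 in the second, so they moved 2.2 units further apart.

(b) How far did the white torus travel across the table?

2.4

From (10.8, 3.4) to (10.5, 1.0), the white torus covered √(0.3² + 2.4²) ≈ 2.4 units.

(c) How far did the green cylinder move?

2.2

From (7.6, 6.1) to (9.8, 5.8), the green cylinder covered √(2.2² + 0.3²) ≈ 2.2 units.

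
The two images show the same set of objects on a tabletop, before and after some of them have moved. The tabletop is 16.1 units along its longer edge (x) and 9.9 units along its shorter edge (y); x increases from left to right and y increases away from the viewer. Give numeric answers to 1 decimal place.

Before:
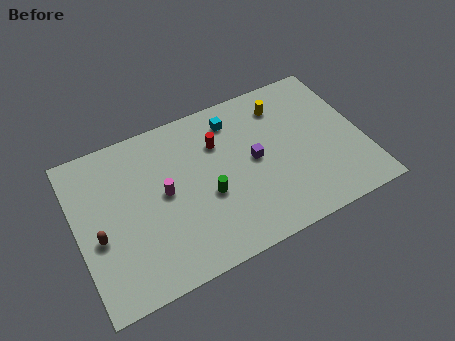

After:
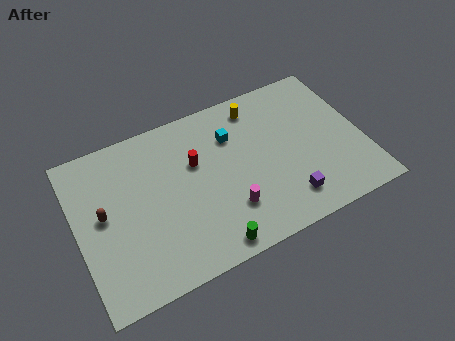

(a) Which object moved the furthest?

the magenta cylinder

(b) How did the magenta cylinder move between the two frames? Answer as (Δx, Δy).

(3.3, -2.5)

The magenta cylinder was at about (4.9, 5.2) and moved to about (8.2, 2.7).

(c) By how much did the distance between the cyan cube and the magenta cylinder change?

-0.7

They were about 5.2 units apart before and 4.5 after — 0.7 units closer together.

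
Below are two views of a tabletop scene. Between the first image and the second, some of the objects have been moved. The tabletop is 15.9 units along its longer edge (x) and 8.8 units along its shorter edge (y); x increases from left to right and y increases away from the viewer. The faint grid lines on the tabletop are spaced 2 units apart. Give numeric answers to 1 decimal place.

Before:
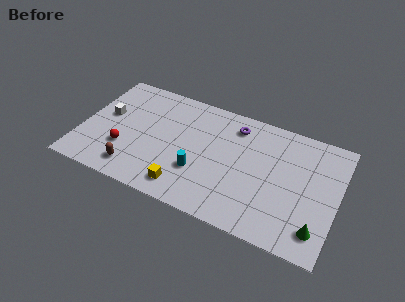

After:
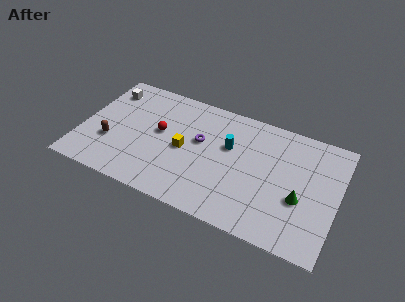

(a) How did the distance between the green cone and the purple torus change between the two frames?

-1.2

The distance was about 7.8 in the first image and 6.6 in the second, so they moved 1.2 units closer together.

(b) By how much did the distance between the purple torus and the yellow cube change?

-5.0

The distance was about 6.3 in the first image and 1.3 in the second, so they moved 5.0 units closer together.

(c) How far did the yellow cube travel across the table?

2.8

The yellow cube was near (6.8, 1.4) before and (6.4, 4.2) after, so it travelled √(0.4² + 2.8²) ≈ 2.8 units.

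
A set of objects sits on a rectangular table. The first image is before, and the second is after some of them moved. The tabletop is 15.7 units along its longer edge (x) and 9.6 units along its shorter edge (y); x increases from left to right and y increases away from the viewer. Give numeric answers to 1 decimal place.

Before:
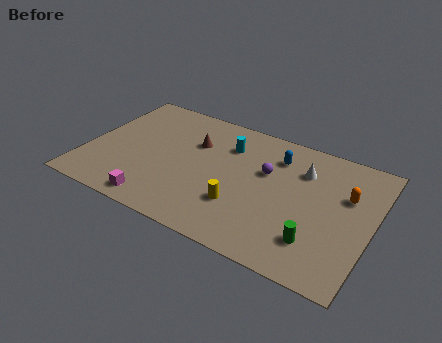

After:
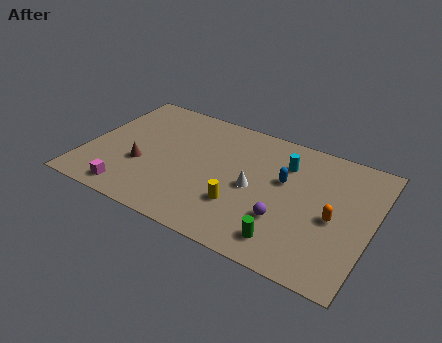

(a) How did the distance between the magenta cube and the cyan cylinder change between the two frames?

+3.0

They were about 6.8 units apart before and 9.8 after — 3.0 units further apart.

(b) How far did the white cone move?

3.5

From (11.7, 7.0) to (9.3, 4.5), the white cone covered √(2.4² + 2.5²) ≈ 3.5 units.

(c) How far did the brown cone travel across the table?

3.9

The brown cone was near (5.7, 6.5) before and (3.2, 3.5) after, so it travelled √(2.5² + 3.0²) ≈ 3.9 units.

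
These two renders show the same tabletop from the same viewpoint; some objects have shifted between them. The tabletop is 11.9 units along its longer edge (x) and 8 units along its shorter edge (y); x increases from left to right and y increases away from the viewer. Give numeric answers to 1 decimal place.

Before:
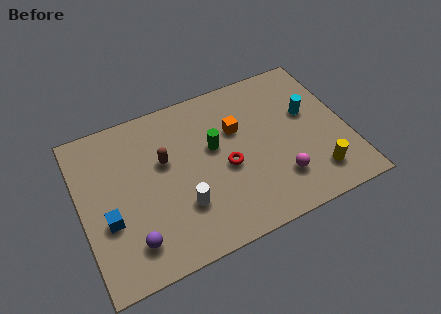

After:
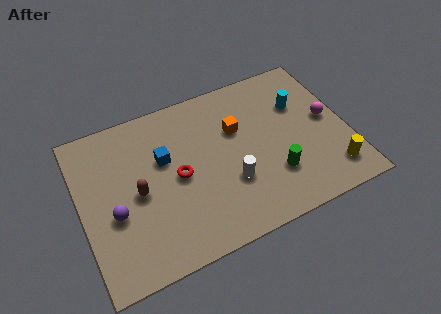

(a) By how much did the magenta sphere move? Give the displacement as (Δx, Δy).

(2.5, 2.2)

From the two frames, the magenta sphere sits at roughly (8.6, 2.0) before and (11.1, 4.2) after.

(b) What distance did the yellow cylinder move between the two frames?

0.7

The yellow cylinder was near (10.2, 1.6) before and (10.9, 1.5) after, so it travelled √(0.7² + 0.1²) ≈ 0.7 units.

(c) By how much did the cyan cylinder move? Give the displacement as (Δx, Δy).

(-0.3, 0.6)

The cyan cylinder started near (10.3, 4.8) and ended near (10.0, 5.4).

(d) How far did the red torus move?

2.1

The red torus moved from about (6.4, 3.5) to (4.3, 3.9), a distance of √(2.1² + 0.4²) ≈ 2.1.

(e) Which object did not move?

the orange cube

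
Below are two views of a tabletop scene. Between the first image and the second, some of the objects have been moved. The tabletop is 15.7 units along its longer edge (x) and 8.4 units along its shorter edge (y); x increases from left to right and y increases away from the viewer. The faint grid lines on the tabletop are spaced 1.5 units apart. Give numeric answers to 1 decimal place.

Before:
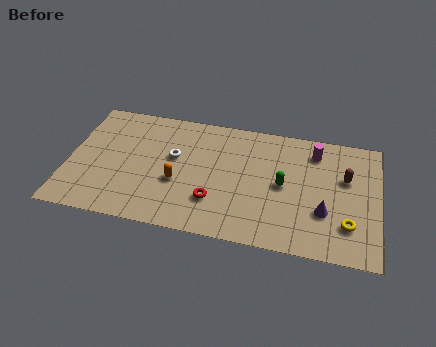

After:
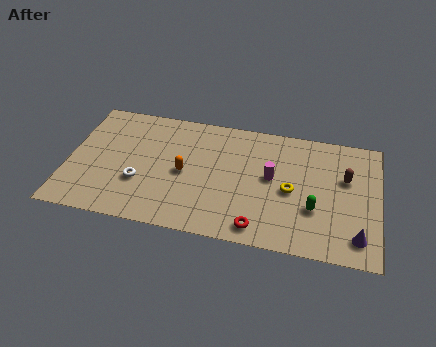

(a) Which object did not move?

the brown capsule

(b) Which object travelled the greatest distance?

the yellow torus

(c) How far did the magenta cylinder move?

3.0

From (12.4, 6.8) to (10.3, 4.6), the magenta cylinder covered √(2.1² + 2.2²) ≈ 3.0 units.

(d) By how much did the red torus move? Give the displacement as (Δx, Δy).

(2.3, -1.3)

From the two frames, the red torus sits at roughly (7.5, 2.4) before and (9.8, 1.1) after.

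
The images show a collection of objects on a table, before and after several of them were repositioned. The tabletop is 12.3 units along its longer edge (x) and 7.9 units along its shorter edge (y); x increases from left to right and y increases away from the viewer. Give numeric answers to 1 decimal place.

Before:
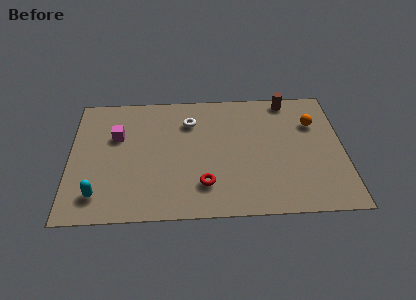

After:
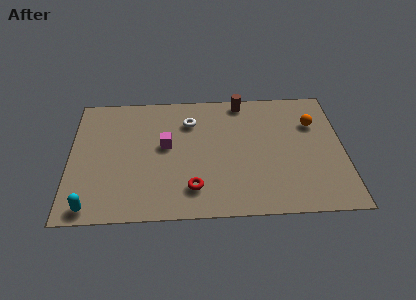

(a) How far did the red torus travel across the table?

0.5

From (6.0, 1.9) to (5.5, 1.7), the red torus covered √(0.5² + 0.2²) ≈ 0.5 units.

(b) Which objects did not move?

the white torus and the orange sphere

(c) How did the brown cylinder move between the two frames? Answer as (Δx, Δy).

(-2.1, 0.0)

From the two frames, the brown cylinder sits at roughly (9.9, 7.1) before and (7.8, 7.1) after.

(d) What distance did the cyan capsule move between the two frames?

0.8

The cyan capsule moved from about (1.3, 1.5) to (1.0, 0.8), a distance of √(0.3² + 0.7²) ≈ 0.8.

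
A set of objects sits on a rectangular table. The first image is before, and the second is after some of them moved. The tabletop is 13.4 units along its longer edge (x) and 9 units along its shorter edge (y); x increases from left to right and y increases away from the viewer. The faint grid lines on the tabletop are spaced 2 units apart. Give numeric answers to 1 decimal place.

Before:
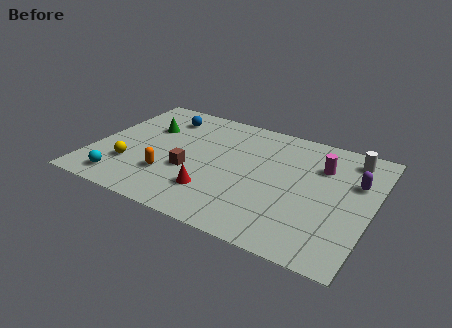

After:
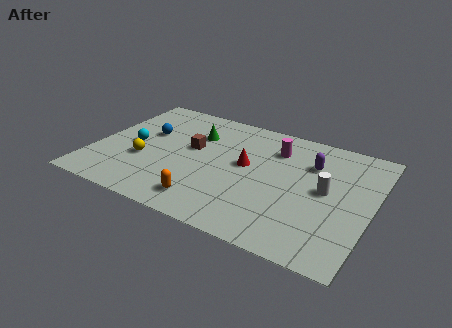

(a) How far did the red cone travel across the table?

3.0

The red cone moved from about (6.1, 2.3) to (7.3, 5.0), a distance of √(1.2² + 2.7²) ≈ 3.0.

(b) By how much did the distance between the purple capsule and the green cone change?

-4.5

The distance was about 10.2 in the first image and 5.7 in the second, so they moved 4.5 units closer together.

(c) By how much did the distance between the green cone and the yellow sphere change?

+0.3

Before: roughly 3.4 units apart; after: 3.7. That's 0.3 units further apart.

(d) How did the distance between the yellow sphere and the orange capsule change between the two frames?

+1.9

Before: roughly 1.9 units apart; after: 3.8. That's 1.9 units further apart.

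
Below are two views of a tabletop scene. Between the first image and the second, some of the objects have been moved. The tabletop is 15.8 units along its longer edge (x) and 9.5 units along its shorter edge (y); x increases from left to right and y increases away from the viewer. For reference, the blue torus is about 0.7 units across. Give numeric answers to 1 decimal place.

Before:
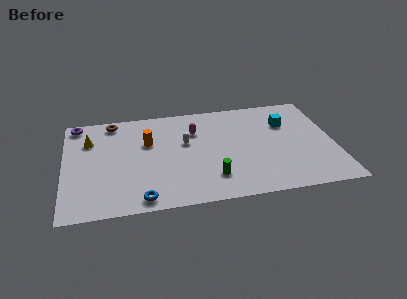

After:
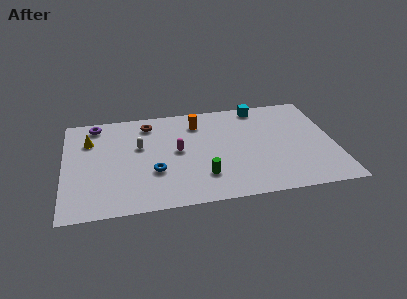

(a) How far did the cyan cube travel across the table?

2.4

The cyan cube moved from about (13.1, 6.6) to (11.6, 8.5), a distance of √(1.5² + 1.9²) ≈ 2.4.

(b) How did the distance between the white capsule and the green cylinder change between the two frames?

+1.2

They were about 3.8 units apart before and 5.0 after — 1.2 units further apart.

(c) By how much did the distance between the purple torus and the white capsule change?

-3.4

The distance was about 6.9 in the first image and 3.5 in the second, so they moved 3.4 units closer together.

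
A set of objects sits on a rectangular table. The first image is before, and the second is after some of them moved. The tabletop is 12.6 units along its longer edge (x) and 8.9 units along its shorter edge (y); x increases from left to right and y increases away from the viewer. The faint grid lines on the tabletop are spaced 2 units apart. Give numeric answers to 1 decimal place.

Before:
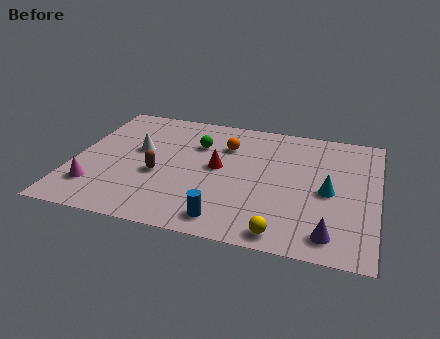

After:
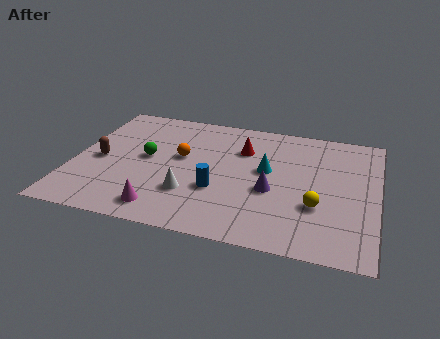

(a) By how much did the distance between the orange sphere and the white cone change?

-1.2

They were about 3.8 units apart before and 2.6 after — 1.2 units closer together.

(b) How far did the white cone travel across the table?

3.5

From (2.6, 5.2) to (5.0, 2.6), the white cone covered √(2.4² + 2.6²) ≈ 3.5 units.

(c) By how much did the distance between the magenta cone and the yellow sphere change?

-1.5

They were about 7.9 units apart before and 6.4 after — 1.5 units closer together.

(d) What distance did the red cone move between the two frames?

1.8

From (6.0, 4.7) to (6.9, 6.3), the red cone covered √(0.9² + 1.6²) ≈ 1.8 units.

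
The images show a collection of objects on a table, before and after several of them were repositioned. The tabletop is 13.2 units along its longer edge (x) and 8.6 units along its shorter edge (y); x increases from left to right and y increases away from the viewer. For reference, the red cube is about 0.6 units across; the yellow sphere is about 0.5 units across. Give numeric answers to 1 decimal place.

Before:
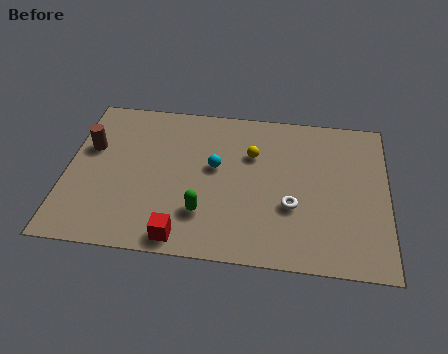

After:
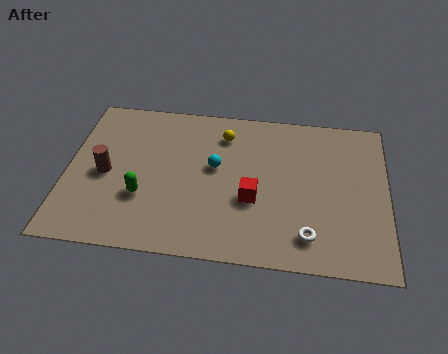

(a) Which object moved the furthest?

the red cube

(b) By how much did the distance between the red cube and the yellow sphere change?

-1.9

The distance was about 5.6 in the first image and 3.7 in the second, so they moved 1.9 units closer together.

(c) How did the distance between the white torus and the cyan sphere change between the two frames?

+1.4

They were about 3.7 units apart before and 5.1 after — 1.4 units further apart.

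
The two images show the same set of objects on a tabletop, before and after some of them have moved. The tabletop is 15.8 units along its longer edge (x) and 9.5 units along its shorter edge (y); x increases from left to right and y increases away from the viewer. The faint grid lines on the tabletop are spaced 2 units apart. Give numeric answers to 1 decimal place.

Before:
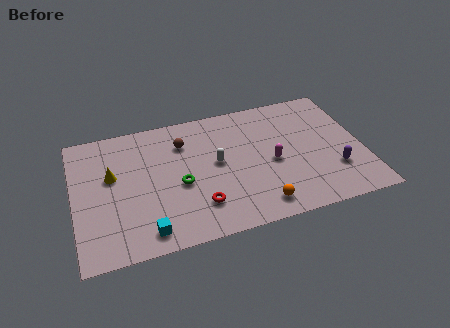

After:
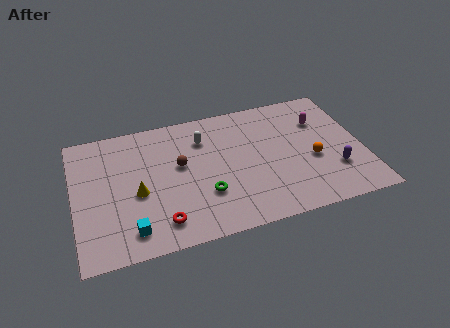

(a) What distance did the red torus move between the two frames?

2.2

The red torus moved from about (6.6, 2.3) to (4.5, 1.7), a distance of √(2.1² + 0.6²) ≈ 2.2.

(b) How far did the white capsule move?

2.1

The white capsule was near (7.8, 5.1) before and (7.2, 7.1) after, so it travelled √(0.6² + 2.0²) ≈ 2.1 units.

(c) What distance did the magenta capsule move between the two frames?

3.8

From (10.8, 4.3) to (13.7, 6.7), the magenta capsule covered √(2.9² + 2.4²) ≈ 3.8 units.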